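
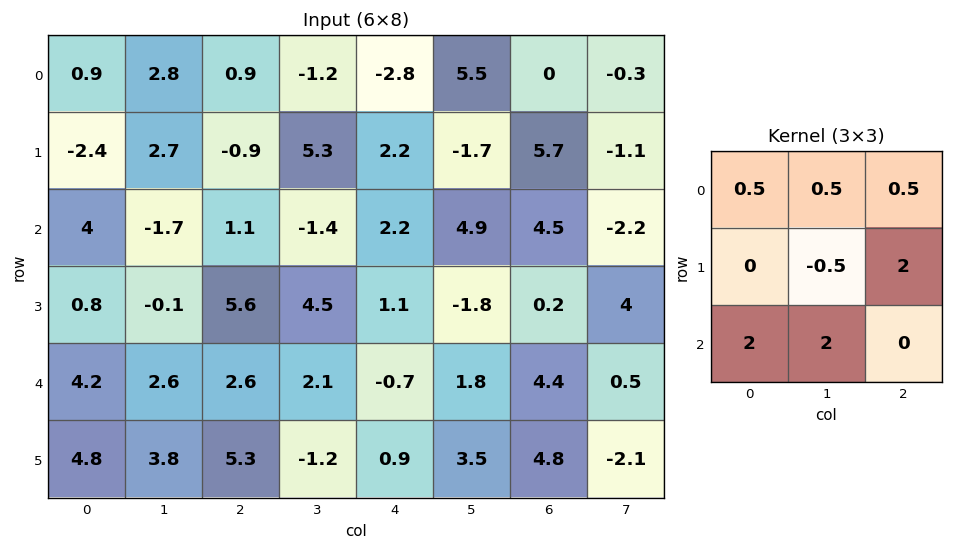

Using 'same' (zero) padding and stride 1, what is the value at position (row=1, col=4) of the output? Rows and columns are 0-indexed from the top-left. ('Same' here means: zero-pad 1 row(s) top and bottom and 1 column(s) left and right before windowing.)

-2.15

The receptive field on the zero-padded input at this output position is [-1.2 -2.8 5.5 / 5.3 2.2 -1.7 / -1.4 2.2 4.9]. Elementwise product with the kernel and sum: -1.2·0.5 + -2.8·0.5 + 5.5·0.5 + 2.2·-0.5 + -1.7·2 + -1.4·2 + 2.2·2.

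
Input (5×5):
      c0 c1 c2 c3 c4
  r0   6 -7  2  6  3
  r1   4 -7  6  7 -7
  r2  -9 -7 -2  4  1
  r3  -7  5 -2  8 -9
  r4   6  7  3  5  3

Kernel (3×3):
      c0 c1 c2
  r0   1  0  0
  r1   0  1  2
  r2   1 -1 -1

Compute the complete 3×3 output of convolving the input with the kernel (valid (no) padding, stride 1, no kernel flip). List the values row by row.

Output[0,0]: The receptive field on the input at this output position is [6 -7 2 / 4 -7 6 / -9 -7 -2]. Elementwise product with the kernel and sum: 6·1 + -7·1 + 6·2 + -9·1 + -7·-1 + -2·-1.
Output[0,1]: The receptive field on the input at this output position is [-7 2 6 / -7 6 7 / -7 -2 4]. Elementwise product with the kernel and sum: -7·1 + 6·1 + 7·2 + -7·1 + -2·-1 + 4·-1.

11 4 -12
-17 -2 11
-12 6 -17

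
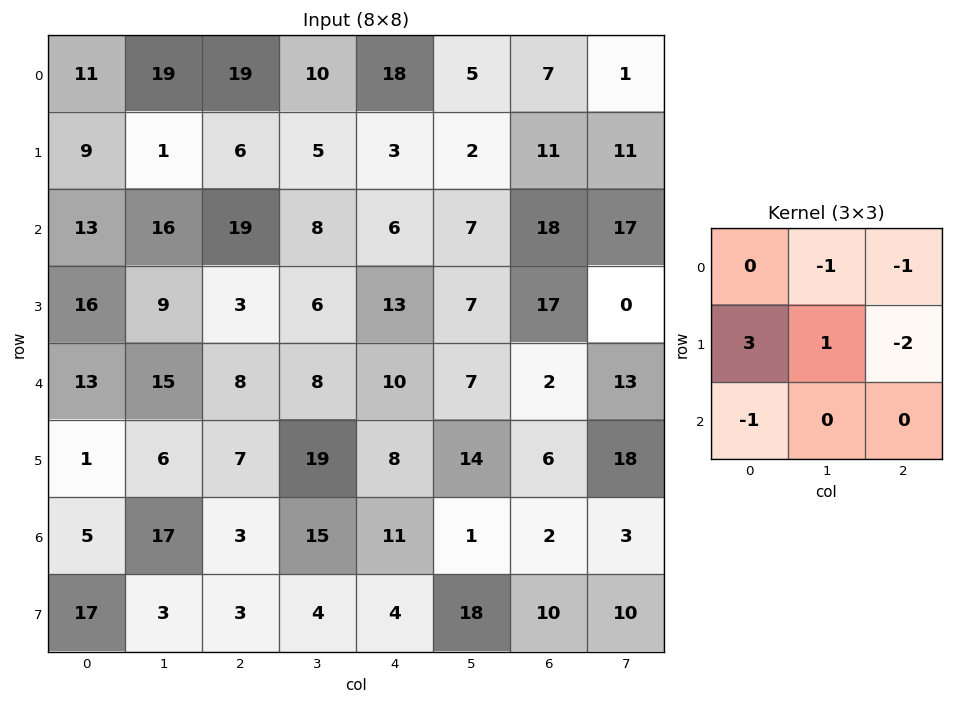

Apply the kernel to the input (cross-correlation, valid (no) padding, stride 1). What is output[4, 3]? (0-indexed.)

The receptive field on the input at this output position is [8 10 7 / 19 8 14 / 15 11 1]. Elementwise product with the kernel and sum: 10·-1 + 7·-1 + 19·3 + 8·1 + 14·-2 + 15·-1.

5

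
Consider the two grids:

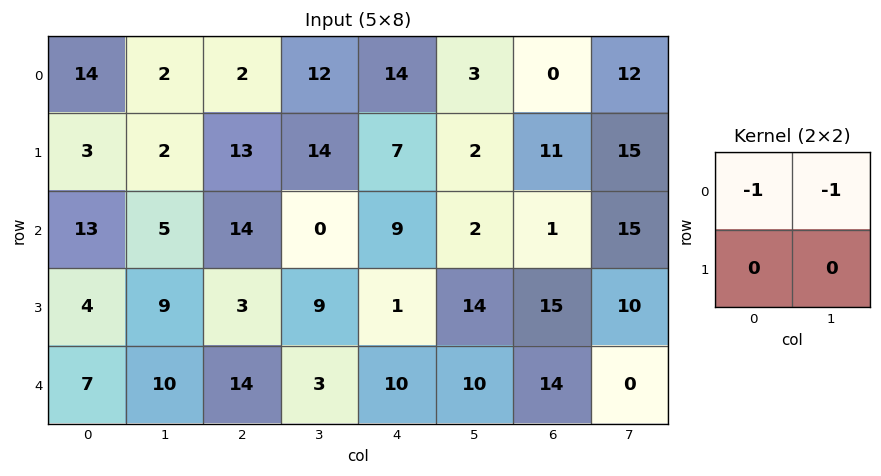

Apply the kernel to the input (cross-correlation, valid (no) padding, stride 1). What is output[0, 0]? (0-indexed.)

The receptive field on the input at this output position is [14 2 / 3 2]. Elementwise product with the kernel and sum: 14·-1 + 2·-1.

-16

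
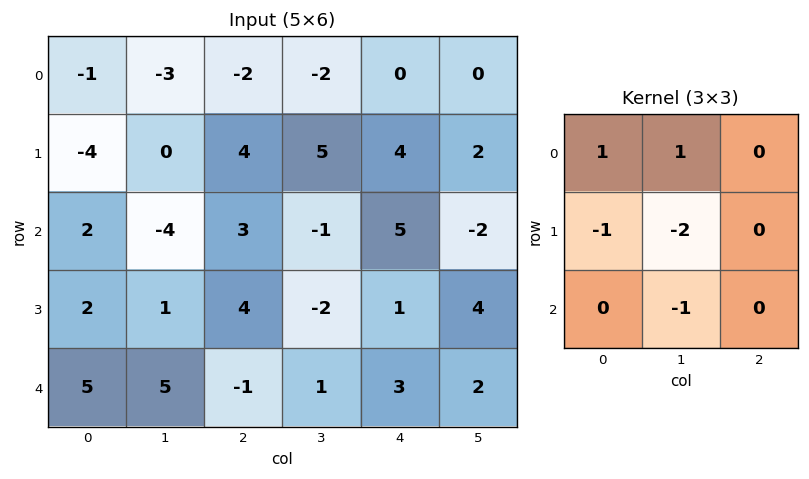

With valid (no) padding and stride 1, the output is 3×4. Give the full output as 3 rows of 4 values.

Output[0,0]: The receptive field on the input at this output position is [-1 -3 -2 / -4 0 4 / 2 -4 3]. Elementwise product with the kernel and sum: -1·1 + -3·1 + -4·-1 + 0·-2 + -4·-1.
Output[0,1]: The receptive field on the input at this output position is [-3 -2 -2 / 0 4 5 / -4 3 -1]. Elementwise product with the kernel and sum: -3·1 + -2·1 + 0·-1 + 4·-2 + 3·-1.

4 -16 -17 -20
1 -2 10 -1
-11 -9 1 1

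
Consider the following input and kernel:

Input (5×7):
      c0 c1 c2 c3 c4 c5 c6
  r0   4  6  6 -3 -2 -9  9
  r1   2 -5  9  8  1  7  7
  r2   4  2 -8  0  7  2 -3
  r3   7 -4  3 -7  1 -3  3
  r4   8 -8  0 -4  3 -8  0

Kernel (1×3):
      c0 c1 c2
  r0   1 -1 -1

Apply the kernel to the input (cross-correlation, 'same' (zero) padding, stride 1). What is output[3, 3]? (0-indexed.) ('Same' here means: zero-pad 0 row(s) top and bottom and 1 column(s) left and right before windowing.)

The receptive field on the zero-padded input at this output position is [3 -7 1]. Elementwise product with the kernel and sum: 3·1 + -7·-1 + 1·-1.

9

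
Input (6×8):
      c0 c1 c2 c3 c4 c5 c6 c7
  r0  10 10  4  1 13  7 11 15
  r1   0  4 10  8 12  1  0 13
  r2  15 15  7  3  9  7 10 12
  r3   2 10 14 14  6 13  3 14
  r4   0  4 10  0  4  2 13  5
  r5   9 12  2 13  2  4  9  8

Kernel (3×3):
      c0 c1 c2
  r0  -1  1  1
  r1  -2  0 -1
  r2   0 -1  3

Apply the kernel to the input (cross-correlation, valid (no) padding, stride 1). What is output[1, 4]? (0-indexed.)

-43

The receptive field on the input at this output position is [12 1 0 / 9 7 10 / 6 13 3]. Elementwise product with the kernel and sum: 12·-1 + 1·1 + 0·1 + 9·-2 + 10·-1 + 13·-1 + 3·3.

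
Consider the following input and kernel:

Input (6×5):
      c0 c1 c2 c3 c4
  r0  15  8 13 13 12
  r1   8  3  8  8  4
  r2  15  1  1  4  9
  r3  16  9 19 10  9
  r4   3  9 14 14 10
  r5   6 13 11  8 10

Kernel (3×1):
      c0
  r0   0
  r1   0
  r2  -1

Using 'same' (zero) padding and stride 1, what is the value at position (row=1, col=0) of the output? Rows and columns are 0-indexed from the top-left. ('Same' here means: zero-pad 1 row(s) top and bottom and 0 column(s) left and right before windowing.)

The receptive field on the zero-padded input at this output position is [15 / 8 / 15]. Elementwise product with the kernel and sum: 15·-1.

-15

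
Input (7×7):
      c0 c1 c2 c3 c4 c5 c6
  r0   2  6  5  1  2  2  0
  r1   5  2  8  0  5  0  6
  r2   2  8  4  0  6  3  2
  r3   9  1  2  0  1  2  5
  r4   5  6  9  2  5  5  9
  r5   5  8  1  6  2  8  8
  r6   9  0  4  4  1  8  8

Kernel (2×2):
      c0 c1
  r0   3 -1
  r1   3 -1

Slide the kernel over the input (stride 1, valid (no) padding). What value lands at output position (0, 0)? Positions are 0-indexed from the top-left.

The receptive field on the input at this output position is [2 6 / 5 2]. Elementwise product with the kernel and sum: 2·3 + 6·-1 + 5·3 + 2·-1.

13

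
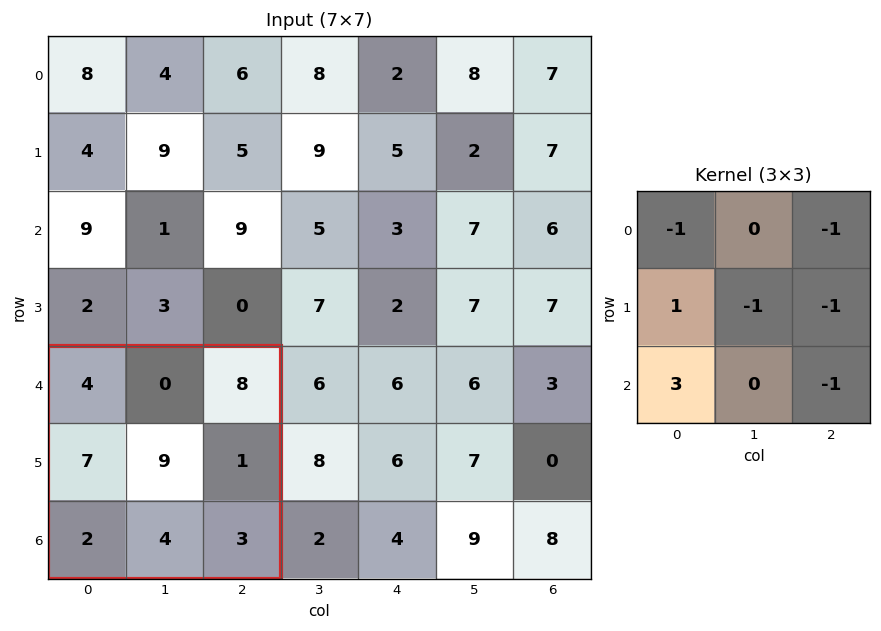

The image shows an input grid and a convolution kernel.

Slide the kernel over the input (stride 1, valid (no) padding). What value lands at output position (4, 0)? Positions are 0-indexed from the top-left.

The receptive field on the input at this output position is [4 0 8 / 7 9 1 / 2 4 3]. Elementwise product with the kernel and sum: 4·-1 + 8·-1 + 7·1 + 9·-1 + 1·-1 + 2·3 + 3·-1.

-12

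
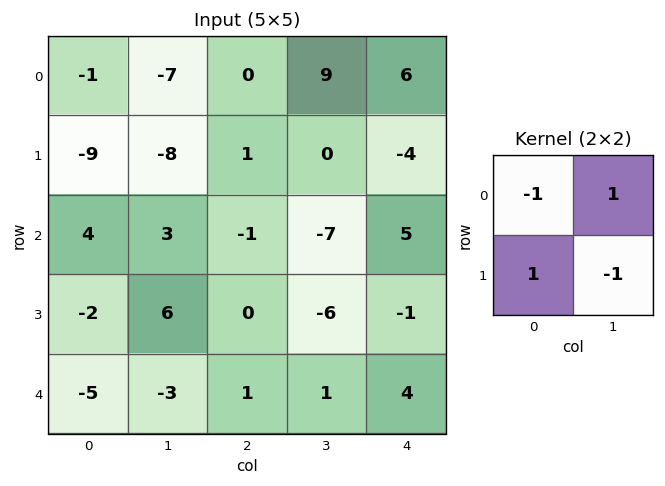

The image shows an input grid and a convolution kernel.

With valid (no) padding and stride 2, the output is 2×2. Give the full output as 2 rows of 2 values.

-7 10
-9 0

Output[0,0]: The receptive field on the input at this output position is [-1 -7 / -9 -8]. Elementwise product with the kernel and sum: -1·-1 + -7·1 + -9·1 + -8·-1.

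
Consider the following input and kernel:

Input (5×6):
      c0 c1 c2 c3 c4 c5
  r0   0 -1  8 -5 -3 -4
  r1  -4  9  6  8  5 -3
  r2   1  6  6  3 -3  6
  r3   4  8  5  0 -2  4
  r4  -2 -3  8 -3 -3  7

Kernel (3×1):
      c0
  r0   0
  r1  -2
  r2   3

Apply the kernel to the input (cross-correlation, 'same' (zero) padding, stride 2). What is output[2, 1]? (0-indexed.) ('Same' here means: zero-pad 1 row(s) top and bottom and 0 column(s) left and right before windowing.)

-16

The receptive field on the zero-padded input at this output position is [5 / 8 / 0]. Elementwise product with the kernel and sum: 8·-2 + 0·3.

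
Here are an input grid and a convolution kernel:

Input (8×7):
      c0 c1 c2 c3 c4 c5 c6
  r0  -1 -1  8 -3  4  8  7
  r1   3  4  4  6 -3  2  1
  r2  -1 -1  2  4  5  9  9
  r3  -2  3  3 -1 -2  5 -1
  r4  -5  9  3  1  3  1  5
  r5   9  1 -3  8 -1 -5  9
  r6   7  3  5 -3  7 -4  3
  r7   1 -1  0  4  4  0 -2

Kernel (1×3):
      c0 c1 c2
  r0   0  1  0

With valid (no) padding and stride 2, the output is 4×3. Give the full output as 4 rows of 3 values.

Output[0,0]: The receptive field on the input at this output position is [-1 -1 8]. Elementwise product with the kernel and sum: -1·1.

-1 -3 8
-1 4 9
9 1 1
3 -3 -4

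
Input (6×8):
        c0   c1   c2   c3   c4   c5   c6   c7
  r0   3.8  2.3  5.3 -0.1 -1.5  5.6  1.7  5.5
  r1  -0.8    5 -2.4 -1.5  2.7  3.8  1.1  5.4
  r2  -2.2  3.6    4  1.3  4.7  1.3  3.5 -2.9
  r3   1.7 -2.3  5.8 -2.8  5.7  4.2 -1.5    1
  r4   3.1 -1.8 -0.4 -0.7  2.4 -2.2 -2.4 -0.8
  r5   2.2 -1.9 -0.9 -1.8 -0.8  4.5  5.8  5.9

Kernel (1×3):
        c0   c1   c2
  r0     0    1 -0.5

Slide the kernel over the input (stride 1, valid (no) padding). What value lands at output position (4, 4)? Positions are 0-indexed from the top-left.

-1

The receptive field on the input at this output position is [2.4 -2.2 -2.4]. Elementwise product with the kernel and sum: -2.2·1 + -2.4·-0.5.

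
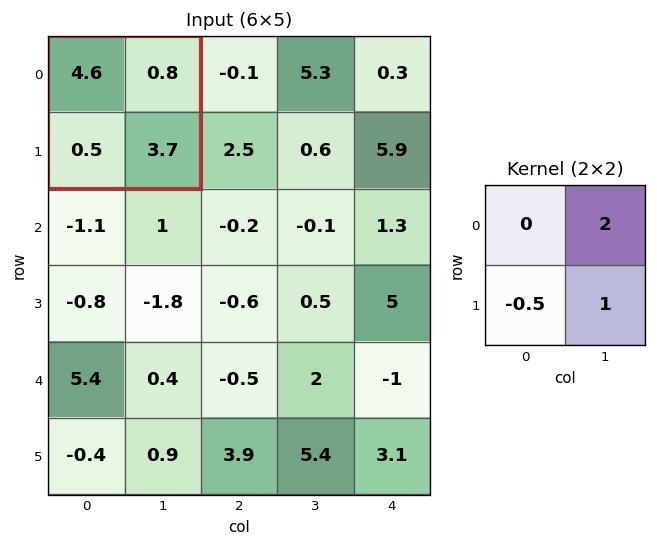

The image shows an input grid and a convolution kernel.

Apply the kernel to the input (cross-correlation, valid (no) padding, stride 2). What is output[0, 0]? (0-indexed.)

5.05

The receptive field on the input at this output position is [4.6 0.8 / 0.5 3.7]. Elementwise product with the kernel and sum: 0.8·2 + 0.5·-0.5 + 3.7·1.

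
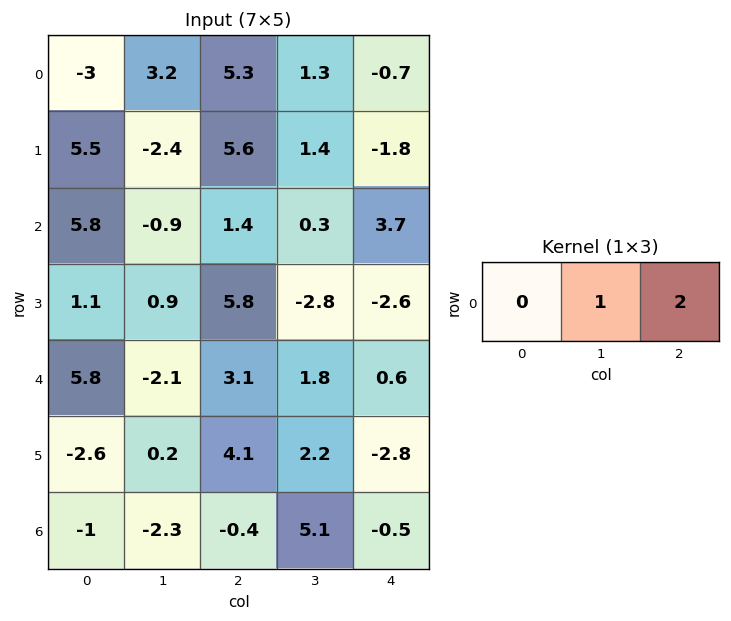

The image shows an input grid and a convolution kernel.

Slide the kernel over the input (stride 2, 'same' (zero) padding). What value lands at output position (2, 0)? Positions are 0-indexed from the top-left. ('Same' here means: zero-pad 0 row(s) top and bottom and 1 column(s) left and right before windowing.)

The receptive field on the zero-padded input at this output position is [0 5.8 -2.1]. Elementwise product with the kernel and sum: 5.8·1 + -2.1·2.

1.6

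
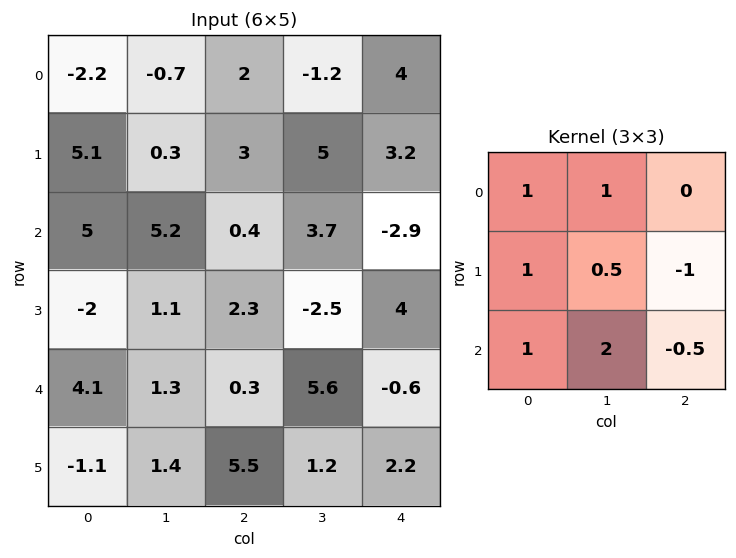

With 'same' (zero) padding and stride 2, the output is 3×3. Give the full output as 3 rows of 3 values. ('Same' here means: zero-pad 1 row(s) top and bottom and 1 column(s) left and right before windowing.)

9.65 5.3 12.2
-2.15 11.95 15.95
-4.15 11.05 12.4

Output[0,0]: The receptive field on the zero-padded input at this output position is [0 0 0 / 0 -2.2 -0.7 / 0 5.1 0.3]. Elementwise product with the kernel and sum: 0·1 + 0·1 + 0·1 + -2.2·0.5 + -0.7·-1 + 0·1 + 5.1·2 + 0.3·-0.5.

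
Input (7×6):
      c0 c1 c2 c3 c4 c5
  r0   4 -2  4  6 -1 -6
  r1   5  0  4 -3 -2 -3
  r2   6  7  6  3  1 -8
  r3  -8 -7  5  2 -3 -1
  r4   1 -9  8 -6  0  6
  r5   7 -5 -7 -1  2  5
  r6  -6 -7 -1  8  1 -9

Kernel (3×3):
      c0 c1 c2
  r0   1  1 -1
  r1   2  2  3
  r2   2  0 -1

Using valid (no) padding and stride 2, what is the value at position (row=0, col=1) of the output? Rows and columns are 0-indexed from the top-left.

18

The receptive field on the input at this output position is [4 6 -1 / 4 -3 -2 / 6 3 1]. Elementwise product with the kernel and sum: 4·1 + 6·1 + -1·-1 + 4·2 + -3·2 + -2·3 + 6·2 + 1·-1.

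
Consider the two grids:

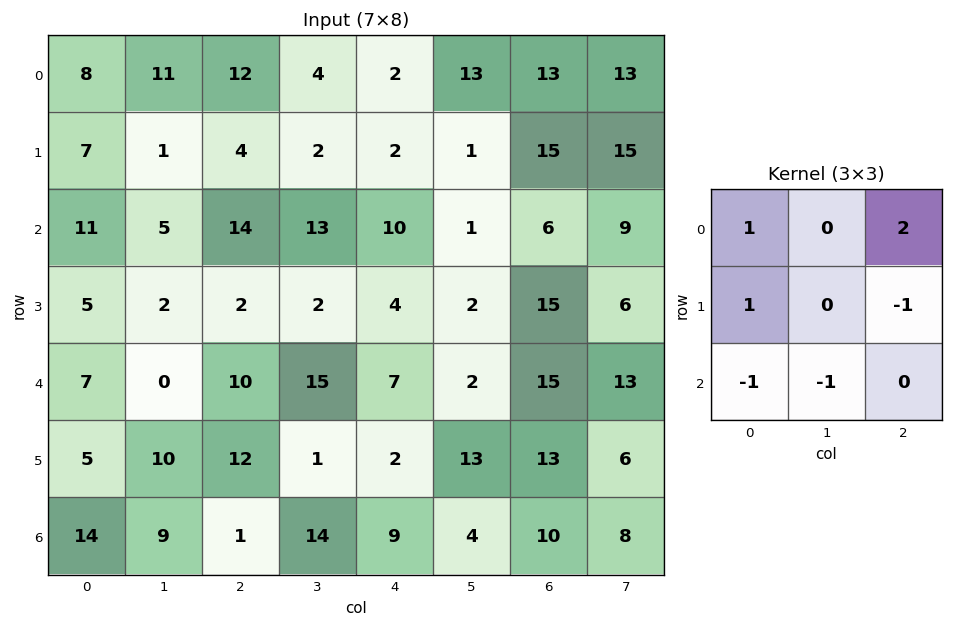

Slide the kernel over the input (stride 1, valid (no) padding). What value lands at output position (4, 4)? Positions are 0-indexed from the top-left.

13

The receptive field on the input at this output position is [7 2 15 / 2 13 13 / 9 4 10]. Elementwise product with the kernel and sum: 7·1 + 15·2 + 2·1 + 13·-1 + 9·-1 + 4·-1.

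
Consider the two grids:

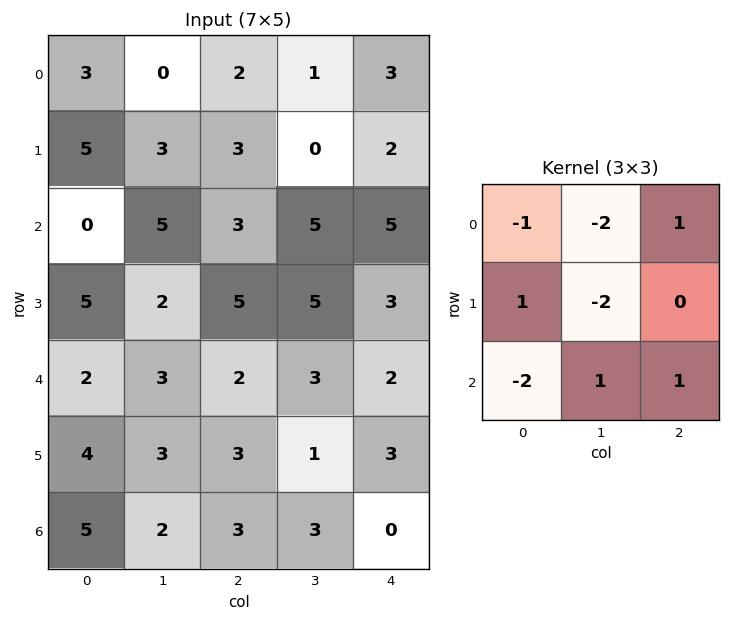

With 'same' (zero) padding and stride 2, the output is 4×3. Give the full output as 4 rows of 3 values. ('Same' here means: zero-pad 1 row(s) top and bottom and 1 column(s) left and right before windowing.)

2 -7 -3
0 -4 -16
-5 -10 -11
-15 -12 -4

Output[0,0]: The receptive field on the zero-padded input at this output position is [0 0 0 / 0 3 0 / 0 5 3]. Elementwise product with the kernel and sum: 0·-1 + 0·-2 + 0·1 + 0·1 + 3·-2 + 0·-2 + 5·1 + 3·1.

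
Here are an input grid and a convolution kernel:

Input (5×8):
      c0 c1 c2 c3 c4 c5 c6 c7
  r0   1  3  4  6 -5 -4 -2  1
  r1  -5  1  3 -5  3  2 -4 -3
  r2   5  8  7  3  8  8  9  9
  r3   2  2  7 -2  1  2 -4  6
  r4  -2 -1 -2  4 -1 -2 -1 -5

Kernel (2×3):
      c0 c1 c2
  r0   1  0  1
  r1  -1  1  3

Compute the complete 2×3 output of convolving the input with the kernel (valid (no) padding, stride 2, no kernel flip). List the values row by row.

Output[0,0]: The receptive field on the input at this output position is [1 3 4 / -5 1 3]. Elementwise product with the kernel and sum: 1·1 + 4·1 + -5·-1 + 1·1 + 3·3.

20 0 -20
33 9 6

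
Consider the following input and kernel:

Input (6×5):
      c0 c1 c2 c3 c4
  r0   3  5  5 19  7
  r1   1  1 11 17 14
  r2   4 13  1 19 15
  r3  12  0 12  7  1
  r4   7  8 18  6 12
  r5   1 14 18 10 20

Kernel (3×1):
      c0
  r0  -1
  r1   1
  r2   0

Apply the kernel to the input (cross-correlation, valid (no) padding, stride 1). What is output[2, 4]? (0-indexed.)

The receptive field on the input at this output position is [15 / 1 / 12]. Elementwise product with the kernel and sum: 15·-1 + 1·1.

-14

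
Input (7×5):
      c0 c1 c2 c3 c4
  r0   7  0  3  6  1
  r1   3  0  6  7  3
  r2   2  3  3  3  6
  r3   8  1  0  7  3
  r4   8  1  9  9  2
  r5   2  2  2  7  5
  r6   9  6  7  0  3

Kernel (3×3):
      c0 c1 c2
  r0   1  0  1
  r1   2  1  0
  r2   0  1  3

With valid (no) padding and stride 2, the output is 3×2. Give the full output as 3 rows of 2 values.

Output[0,0]: The receptive field on the input at this output position is [7 0 3 / 3 0 6 / 2 3 3]. Elementwise product with the kernel and sum: 7·1 + 3·1 + 3·2 + 0·1 + 3·1 + 3·3.

28 44
50 31
50 31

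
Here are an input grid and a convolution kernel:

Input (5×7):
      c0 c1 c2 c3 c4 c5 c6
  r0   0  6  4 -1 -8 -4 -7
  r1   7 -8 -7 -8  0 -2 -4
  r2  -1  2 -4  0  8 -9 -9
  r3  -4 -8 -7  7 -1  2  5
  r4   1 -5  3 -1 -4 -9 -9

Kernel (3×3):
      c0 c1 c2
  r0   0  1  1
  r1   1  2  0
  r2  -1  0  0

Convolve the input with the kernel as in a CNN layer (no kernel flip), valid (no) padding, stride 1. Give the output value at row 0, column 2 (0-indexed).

The receptive field on the input at this output position is [4 -1 -8 / -7 -8 0 / -4 0 8]. Elementwise product with the kernel and sum: -1·1 + -8·1 + -7·1 + -8·2 + -4·-1.

-28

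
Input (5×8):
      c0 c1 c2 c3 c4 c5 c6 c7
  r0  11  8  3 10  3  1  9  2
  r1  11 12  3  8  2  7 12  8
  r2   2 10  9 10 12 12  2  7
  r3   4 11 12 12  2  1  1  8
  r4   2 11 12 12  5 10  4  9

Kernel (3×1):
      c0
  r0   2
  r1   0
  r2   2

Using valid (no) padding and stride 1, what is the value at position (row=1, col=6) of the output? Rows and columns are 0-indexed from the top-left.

26

The receptive field on the input at this output position is [12 / 2 / 1]. Elementwise product with the kernel and sum: 12·2 + 1·2.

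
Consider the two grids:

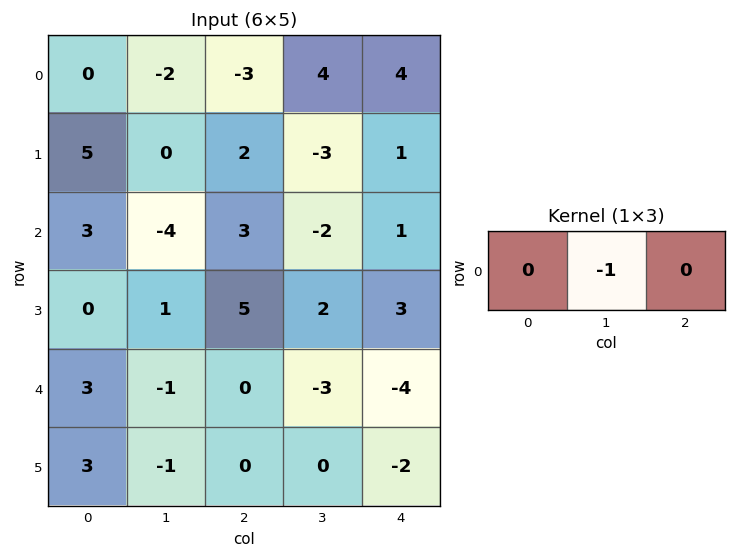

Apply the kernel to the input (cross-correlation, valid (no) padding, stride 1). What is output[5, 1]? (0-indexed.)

The receptive field on the input at this output position is [-1 0 0]. Elementwise product with the kernel and sum: 0·-1.

0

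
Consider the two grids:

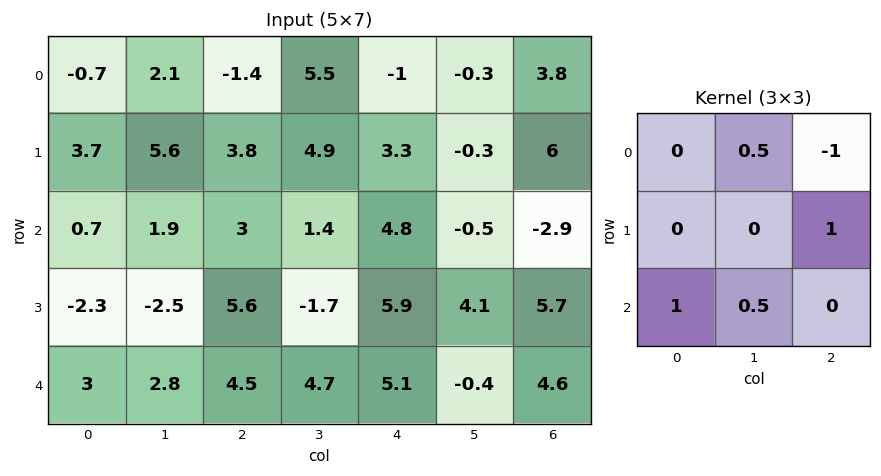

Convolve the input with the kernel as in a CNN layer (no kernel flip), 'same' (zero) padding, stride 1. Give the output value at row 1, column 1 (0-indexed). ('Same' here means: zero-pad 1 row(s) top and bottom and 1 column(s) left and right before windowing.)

The receptive field on the zero-padded input at this output position is [-0.7 2.1 -1.4 / 3.7 5.6 3.8 / 0.7 1.9 3]. Elementwise product with the kernel and sum: 2.1·0.5 + -1.4·-1 + 3.8·1 + 0.7·1 + 1.9·0.5.

7.9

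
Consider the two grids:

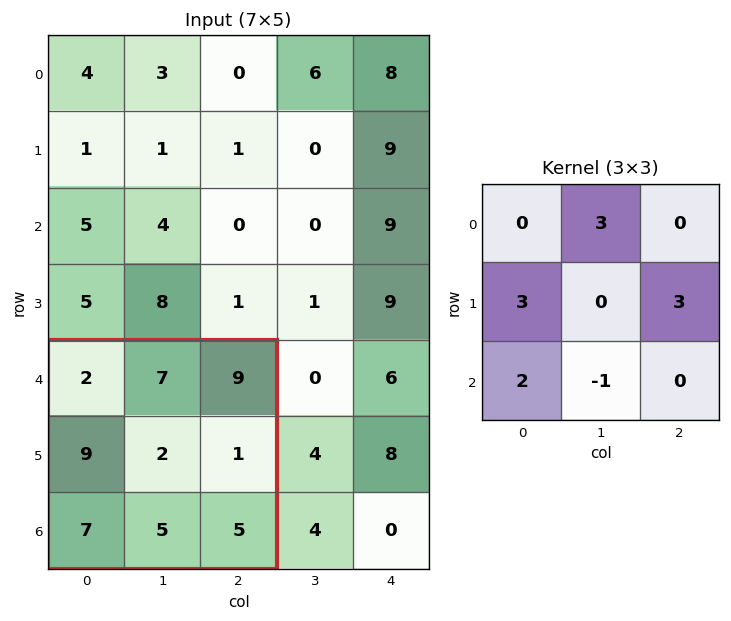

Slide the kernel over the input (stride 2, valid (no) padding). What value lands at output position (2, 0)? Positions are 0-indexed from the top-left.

60

The receptive field on the input at this output position is [2 7 9 / 9 2 1 / 7 5 5]. Elementwise product with the kernel and sum: 7·3 + 9·3 + 1·3 + 7·2 + 5·-1.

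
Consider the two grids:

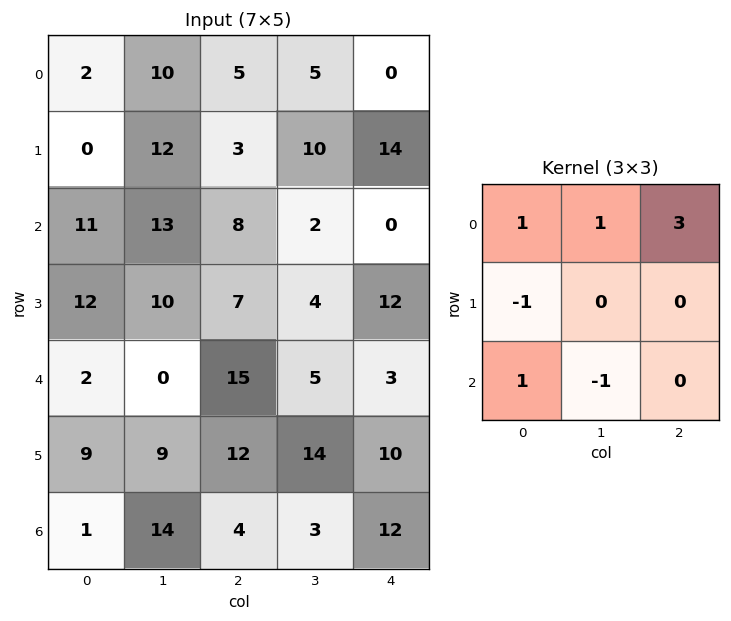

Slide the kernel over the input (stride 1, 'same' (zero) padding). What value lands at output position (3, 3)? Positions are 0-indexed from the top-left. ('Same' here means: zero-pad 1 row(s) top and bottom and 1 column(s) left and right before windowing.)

The receptive field on the zero-padded input at this output position is [8 2 0 / 7 4 12 / 15 5 3]. Elementwise product with the kernel and sum: 8·1 + 2·1 + 0·3 + 7·-1 + 15·1 + 5·-1.

13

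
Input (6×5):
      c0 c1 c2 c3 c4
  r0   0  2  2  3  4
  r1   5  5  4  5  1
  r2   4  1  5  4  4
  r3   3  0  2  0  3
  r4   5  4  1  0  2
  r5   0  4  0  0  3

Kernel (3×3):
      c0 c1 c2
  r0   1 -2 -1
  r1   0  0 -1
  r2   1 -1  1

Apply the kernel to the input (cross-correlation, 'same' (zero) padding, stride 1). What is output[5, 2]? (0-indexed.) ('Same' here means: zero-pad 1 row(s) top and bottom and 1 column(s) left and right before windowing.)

The receptive field on the zero-padded input at this output position is [4 1 0 / 4 0 0 / 0 0 0]. Elementwise product with the kernel and sum: 4·1 + 1·-2 + 0·-1 + 0·-1 + 0·1 + 0·-1 + 0·1.

2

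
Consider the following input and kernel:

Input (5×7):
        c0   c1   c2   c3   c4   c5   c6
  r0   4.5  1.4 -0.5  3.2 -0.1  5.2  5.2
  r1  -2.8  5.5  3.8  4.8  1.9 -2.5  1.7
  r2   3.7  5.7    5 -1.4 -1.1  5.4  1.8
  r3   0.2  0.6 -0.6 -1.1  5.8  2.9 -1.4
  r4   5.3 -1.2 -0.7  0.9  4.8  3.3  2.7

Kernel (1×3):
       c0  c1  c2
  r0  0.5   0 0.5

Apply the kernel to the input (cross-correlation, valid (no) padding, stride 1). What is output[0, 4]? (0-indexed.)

2.55

The receptive field on the input at this output position is [-0.1 5.2 5.2]. Elementwise product with the kernel and sum: -0.1·0.5 + 5.2·0.5.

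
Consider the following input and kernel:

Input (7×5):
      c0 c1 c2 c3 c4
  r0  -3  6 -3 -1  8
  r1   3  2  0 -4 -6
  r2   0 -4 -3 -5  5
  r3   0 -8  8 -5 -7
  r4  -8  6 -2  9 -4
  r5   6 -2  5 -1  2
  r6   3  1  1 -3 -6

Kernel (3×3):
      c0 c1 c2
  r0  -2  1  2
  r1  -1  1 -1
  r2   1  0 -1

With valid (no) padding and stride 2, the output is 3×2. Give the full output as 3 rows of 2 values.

Output[0,0]: The receptive field on the input at this output position is [-3 6 -3 / 3 2 0 / 0 -4 -3]. Elementwise product with the kernel and sum: -3·-2 + 6·1 + -3·2 + 3·-1 + 2·1 + 0·-1 + 0·1 + -3·-1.
Output[0,1]: The receptive field on the input at this output position is [-3 -1 8 / 0 -4 -6 / -3 -5 5]. Elementwise product with the kernel and sum: -3·-2 + -1·1 + 8·2 + 0·-1 + -4·1 + -6·-1 + -3·1 + 5·-1.

8 15
-32 7
7 4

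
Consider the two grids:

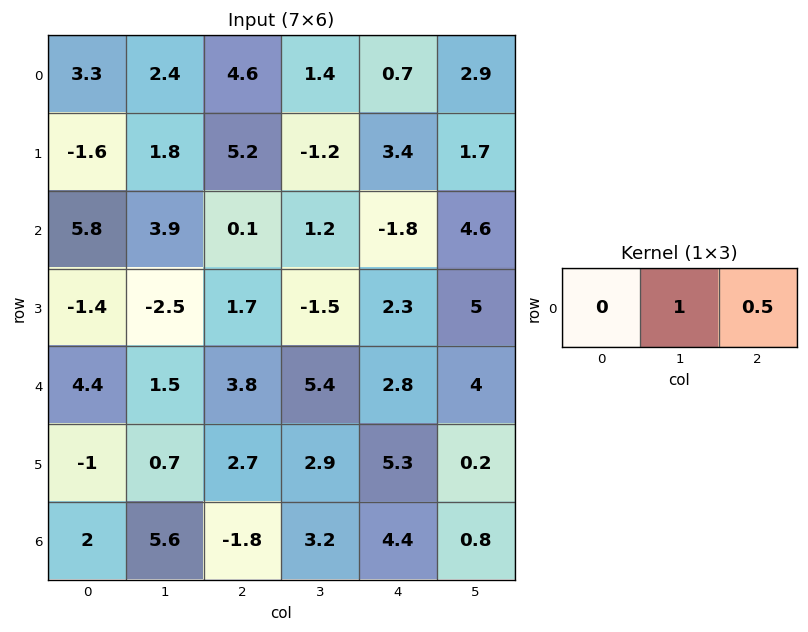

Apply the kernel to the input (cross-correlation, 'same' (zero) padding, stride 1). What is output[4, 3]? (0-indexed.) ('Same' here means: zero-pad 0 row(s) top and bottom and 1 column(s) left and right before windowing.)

The receptive field on the zero-padded input at this output position is [3.8 5.4 2.8]. Elementwise product with the kernel and sum: 5.4·1 + 2.8·0.5.

6.8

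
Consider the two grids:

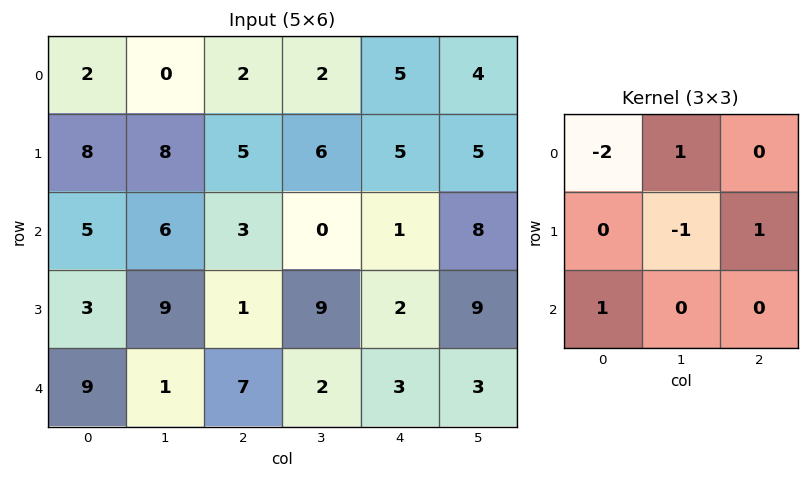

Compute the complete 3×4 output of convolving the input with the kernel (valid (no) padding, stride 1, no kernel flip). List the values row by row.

-2 9 0 1
-8 -5 -2 9
-3 0 -6 10

Output[0,0]: The receptive field on the input at this output position is [2 0 2 / 8 8 5 / 5 6 3]. Elementwise product with the kernel and sum: 2·-2 + 0·1 + 8·-1 + 5·1 + 5·1.
Output[0,1]: The receptive field on the input at this output position is [0 2 2 / 8 5 6 / 6 3 0]. Elementwise product with the kernel and sum: 0·-2 + 2·1 + 5·-1 + 6·1 + 6·1.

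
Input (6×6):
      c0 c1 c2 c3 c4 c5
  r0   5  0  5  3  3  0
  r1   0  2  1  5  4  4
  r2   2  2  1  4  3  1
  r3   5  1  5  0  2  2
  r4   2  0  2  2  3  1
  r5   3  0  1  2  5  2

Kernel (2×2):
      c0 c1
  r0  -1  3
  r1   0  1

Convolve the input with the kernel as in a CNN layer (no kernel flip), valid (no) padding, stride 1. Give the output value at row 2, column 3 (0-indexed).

The receptive field on the input at this output position is [4 3 / 0 2]. Elementwise product with the kernel and sum: 4·-1 + 3·3 + 2·1.

7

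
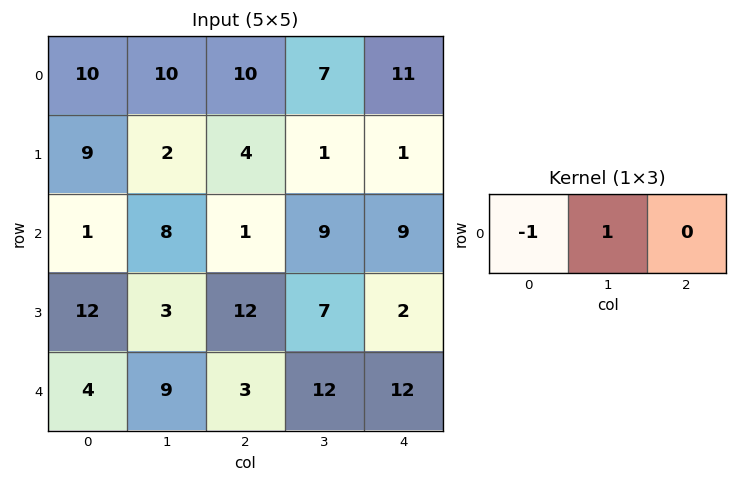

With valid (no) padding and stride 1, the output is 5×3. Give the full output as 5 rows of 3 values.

0 0 -3
-7 2 -3
7 -7 8
-9 9 -5
5 -6 9

Output[0,0]: The receptive field on the input at this output position is [10 10 10]. Elementwise product with the kernel and sum: 10·-1 + 10·1.
Output[0,1]: The receptive field on the input at this output position is [10 10 7]. Elementwise product with the kernel and sum: 10·-1 + 10·1.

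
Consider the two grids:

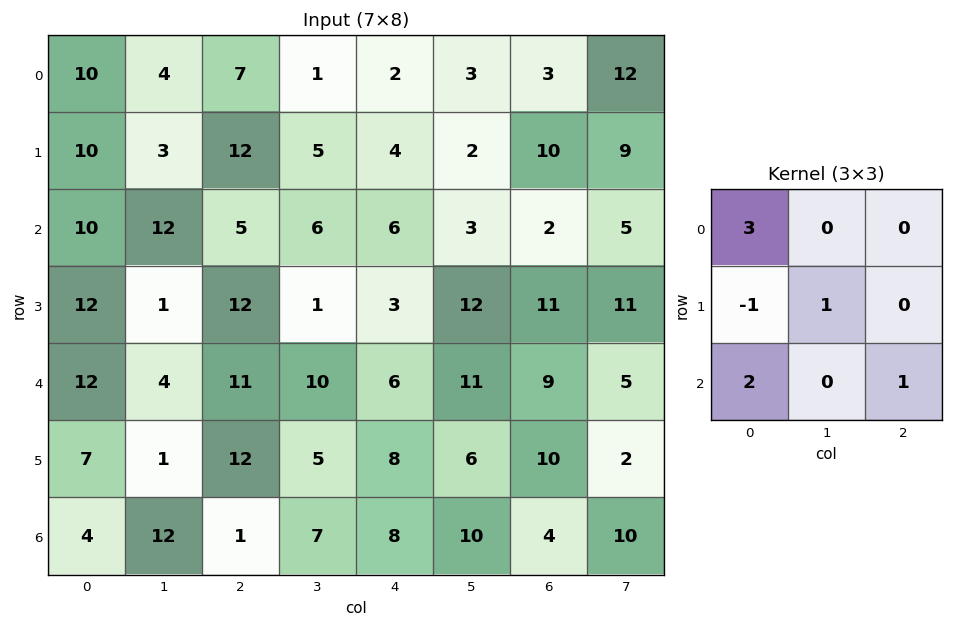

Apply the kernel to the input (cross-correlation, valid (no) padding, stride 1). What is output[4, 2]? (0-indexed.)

36

The receptive field on the input at this output position is [11 10 6 / 12 5 8 / 1 7 8]. Elementwise product with the kernel and sum: 11·3 + 12·-1 + 5·1 + 1·2 + 8·1.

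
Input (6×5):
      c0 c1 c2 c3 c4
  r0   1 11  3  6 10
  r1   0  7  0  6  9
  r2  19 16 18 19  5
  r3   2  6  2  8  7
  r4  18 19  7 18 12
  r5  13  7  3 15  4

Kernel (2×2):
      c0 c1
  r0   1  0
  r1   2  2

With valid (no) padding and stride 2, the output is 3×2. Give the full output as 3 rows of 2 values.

15 15
35 38
58 43

Output[0,0]: The receptive field on the input at this output position is [1 11 / 0 7]. Elementwise product with the kernel and sum: 1·1 + 0·2 + 7·2.
Output[0,1]: The receptive field on the input at this output position is [3 6 / 0 6]. Elementwise product with the kernel and sum: 3·1 + 0·2 + 6·2.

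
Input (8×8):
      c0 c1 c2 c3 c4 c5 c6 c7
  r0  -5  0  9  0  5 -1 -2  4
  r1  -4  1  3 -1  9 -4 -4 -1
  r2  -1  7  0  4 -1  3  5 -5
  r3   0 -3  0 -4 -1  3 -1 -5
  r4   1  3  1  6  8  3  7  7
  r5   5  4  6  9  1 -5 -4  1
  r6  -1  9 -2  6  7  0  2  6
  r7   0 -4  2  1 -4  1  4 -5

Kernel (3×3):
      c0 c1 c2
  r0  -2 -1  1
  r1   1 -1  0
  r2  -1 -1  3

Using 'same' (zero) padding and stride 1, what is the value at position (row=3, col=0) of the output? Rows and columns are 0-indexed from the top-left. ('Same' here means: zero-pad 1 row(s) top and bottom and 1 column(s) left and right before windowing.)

16

The receptive field on the zero-padded input at this output position is [0 -1 7 / 0 0 -3 / 0 1 3]. Elementwise product with the kernel and sum: 0·-2 + -1·-1 + 7·1 + 0·1 + 0·-1 + 0·-1 + 1·-1 + 3·3.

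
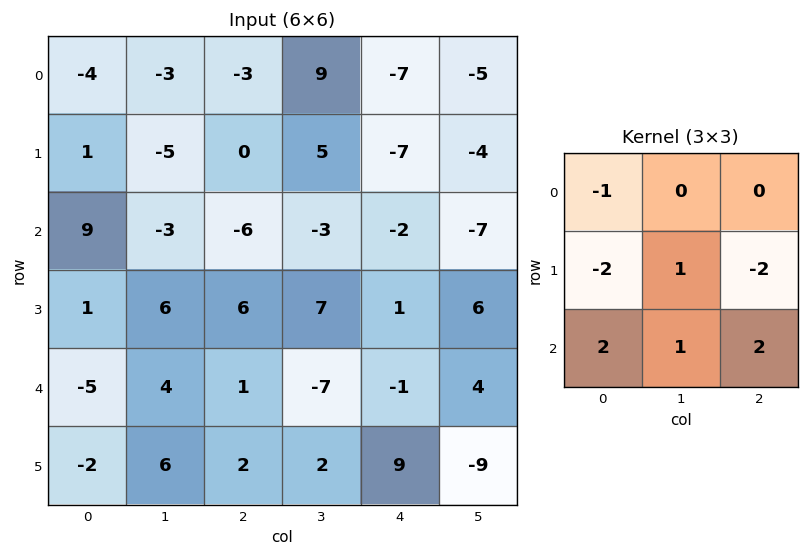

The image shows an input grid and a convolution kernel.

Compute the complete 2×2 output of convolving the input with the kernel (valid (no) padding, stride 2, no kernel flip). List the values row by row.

0 3
-21 -8

Output[0,0]: The receptive field on the input at this output position is [-4 -3 -3 / 1 -5 0 / 9 -3 -6]. Elementwise product with the kernel and sum: -4·-1 + 1·-2 + -5·1 + 0·-2 + 9·2 + -3·1 + -6·2.
Output[0,1]: The receptive field on the input at this output position is [-3 9 -7 / 0 5 -7 / -6 -3 -2]. Elementwise product with the kernel and sum: -3·-1 + 0·-2 + 5·1 + -7·-2 + -6·2 + -3·1 + -2·2.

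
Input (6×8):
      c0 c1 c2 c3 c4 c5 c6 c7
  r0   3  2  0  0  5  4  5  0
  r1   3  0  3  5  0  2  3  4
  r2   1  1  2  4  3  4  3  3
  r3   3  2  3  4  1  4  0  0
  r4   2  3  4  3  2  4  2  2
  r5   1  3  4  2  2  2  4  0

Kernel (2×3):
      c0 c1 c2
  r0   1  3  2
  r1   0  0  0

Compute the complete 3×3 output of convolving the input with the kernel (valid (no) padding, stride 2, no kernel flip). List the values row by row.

9 10 27
8 20 21
19 17 18

Output[0,0]: The receptive field on the input at this output position is [3 2 0 / 3 0 3]. Elementwise product with the kernel and sum: 3·1 + 2·3 + 0·2.
Output[0,1]: The receptive field on the input at this output position is [0 0 5 / 3 5 0]. Elementwise product with the kernel and sum: 0·1 + 0·3 + 5·2.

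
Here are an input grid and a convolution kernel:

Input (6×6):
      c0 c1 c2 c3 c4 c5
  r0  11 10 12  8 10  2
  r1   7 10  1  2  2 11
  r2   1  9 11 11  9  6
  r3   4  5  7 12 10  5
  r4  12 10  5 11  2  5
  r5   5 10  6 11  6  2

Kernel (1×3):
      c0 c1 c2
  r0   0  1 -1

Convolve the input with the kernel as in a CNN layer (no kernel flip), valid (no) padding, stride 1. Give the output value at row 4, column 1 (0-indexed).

-6

The receptive field on the input at this output position is [10 5 11]. Elementwise product with the kernel and sum: 5·1 + 11·-1.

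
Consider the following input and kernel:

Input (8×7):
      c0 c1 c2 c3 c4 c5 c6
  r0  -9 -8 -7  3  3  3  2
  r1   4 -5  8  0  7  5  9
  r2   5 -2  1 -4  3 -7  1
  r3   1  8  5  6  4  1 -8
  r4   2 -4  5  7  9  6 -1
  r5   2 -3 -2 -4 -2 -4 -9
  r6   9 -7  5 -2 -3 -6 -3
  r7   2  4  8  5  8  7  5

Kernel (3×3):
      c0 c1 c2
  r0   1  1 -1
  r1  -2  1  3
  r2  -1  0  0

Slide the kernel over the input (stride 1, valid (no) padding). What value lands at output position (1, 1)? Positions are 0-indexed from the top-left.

The receptive field on the input at this output position is [-5 8 0 / -2 1 -4 / 8 5 6]. Elementwise product with the kernel and sum: -5·1 + 8·1 + 0·-1 + -2·-2 + 1·1 + -4·3 + 8·-1.

-12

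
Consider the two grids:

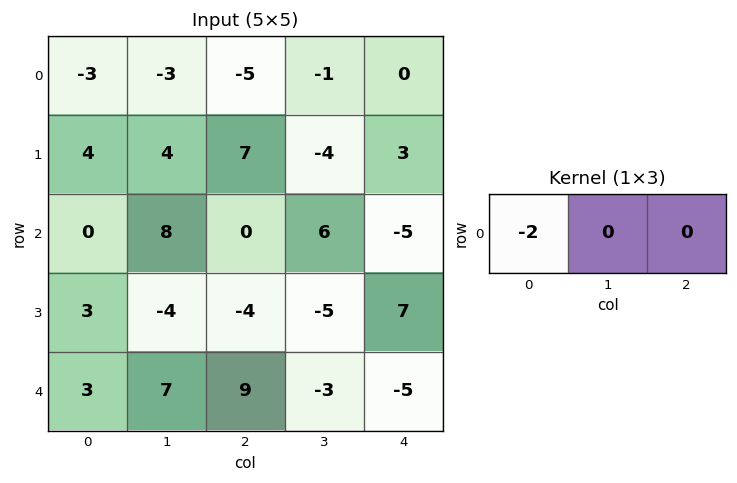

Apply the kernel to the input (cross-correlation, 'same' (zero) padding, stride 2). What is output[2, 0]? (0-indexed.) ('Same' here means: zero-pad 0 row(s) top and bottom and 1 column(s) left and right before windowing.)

0

The receptive field on the zero-padded input at this output position is [0 3 7]. Elementwise product with the kernel and sum: 0·-2.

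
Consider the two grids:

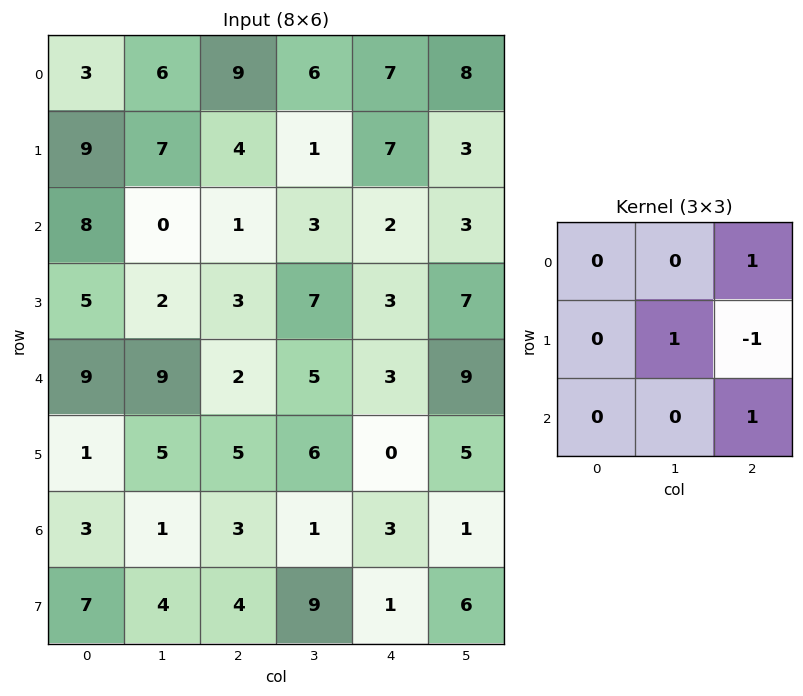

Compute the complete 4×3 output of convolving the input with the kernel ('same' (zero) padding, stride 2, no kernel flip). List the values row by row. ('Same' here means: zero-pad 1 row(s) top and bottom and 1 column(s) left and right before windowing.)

Output[0,0]: The receptive field on the zero-padded input at this output position is [0 0 0 / 0 3 6 / 0 9 7]. Elementwise product with the kernel and sum: 0·1 + 3·1 + 6·-1 + 7·1.
Output[0,1]: The receptive field on the zero-padded input at this output position is [0 0 0 / 6 9 6 / 7 4 1]. Elementwise product with the kernel and sum: 0·1 + 9·1 + 6·-1 + 1·1.

4 4 2
17 6 9
7 10 6
11 17 13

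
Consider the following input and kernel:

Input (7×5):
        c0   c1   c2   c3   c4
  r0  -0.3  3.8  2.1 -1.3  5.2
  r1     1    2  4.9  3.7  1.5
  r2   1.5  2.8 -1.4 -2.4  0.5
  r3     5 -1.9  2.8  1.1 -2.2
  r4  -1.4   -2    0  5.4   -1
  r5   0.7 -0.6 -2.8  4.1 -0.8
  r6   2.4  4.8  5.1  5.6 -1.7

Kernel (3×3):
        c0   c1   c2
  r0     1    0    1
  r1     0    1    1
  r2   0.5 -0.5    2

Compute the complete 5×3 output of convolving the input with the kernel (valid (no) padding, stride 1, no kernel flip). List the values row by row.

Output[0,0]: The receptive field on the input at this output position is [-0.3 3.8 2.1 / 1 2 4.9 / 1.5 2.8 -1.4]. Elementwise product with the kernel and sum: -0.3·1 + 2.1·1 + 2·1 + 4.9·1 + 1.5·0.5 + 2.8·-0.5 + -1.4·2.
Output[0,1]: The receptive field on the input at this output position is [3.8 2.1 -1.3 / 2 4.9 3.7 / 2.8 -1.4 -2.4]. Elementwise product with the kernel and sum: 3.8·1 + -1.3·1 + 4.9·1 + 3.7·1 + 2.8·0.5 + -1.4·-0.5 + -2.4·2.

5.25 8.4 14
16.35 1.75 0.95
1.3 14.1 -6.7
0.85 13.9 -0.05
4.2 15.75 -1.35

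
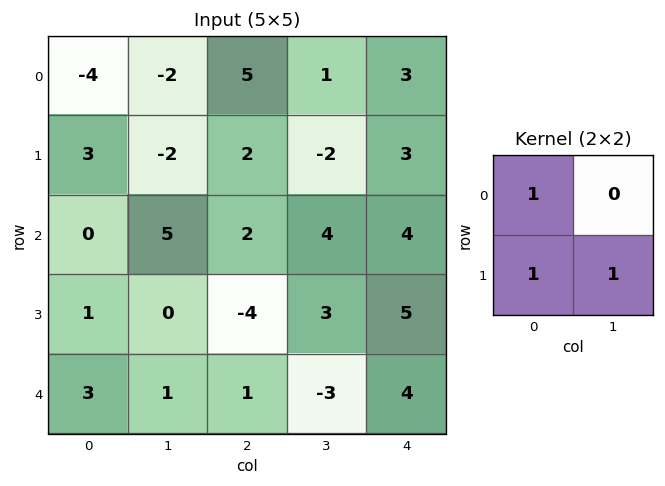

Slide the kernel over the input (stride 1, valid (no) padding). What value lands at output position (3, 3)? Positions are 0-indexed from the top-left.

The receptive field on the input at this output position is [3 5 / -3 4]. Elementwise product with the kernel and sum: 3·1 + -3·1 + 4·1.

4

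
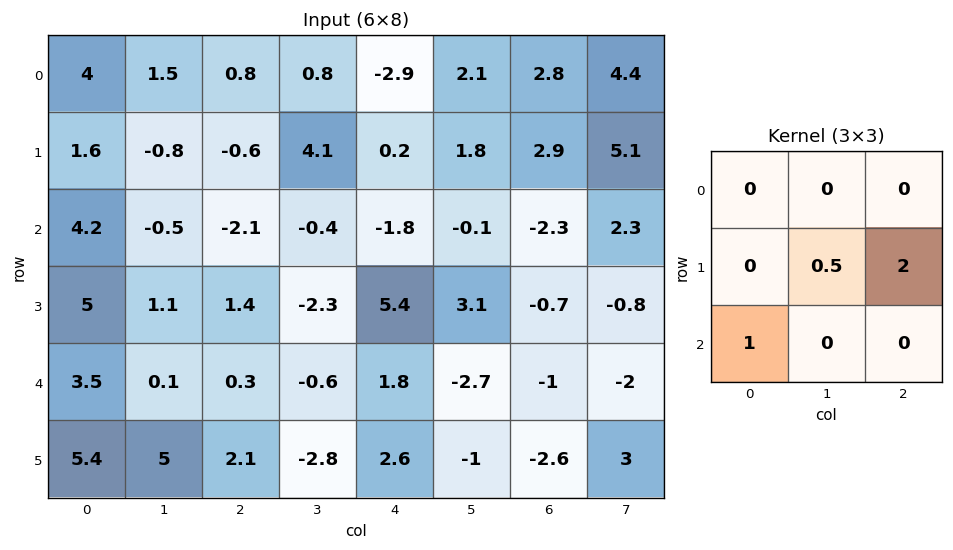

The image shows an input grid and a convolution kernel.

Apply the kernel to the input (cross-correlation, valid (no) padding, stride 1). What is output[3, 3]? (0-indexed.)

The receptive field on the input at this output position is [-2.3 5.4 3.1 / -0.6 1.8 -2.7 / -2.8 2.6 -1]. Elementwise product with the kernel and sum: 1.8·0.5 + -2.7·2 + -2.8·1.

-7.3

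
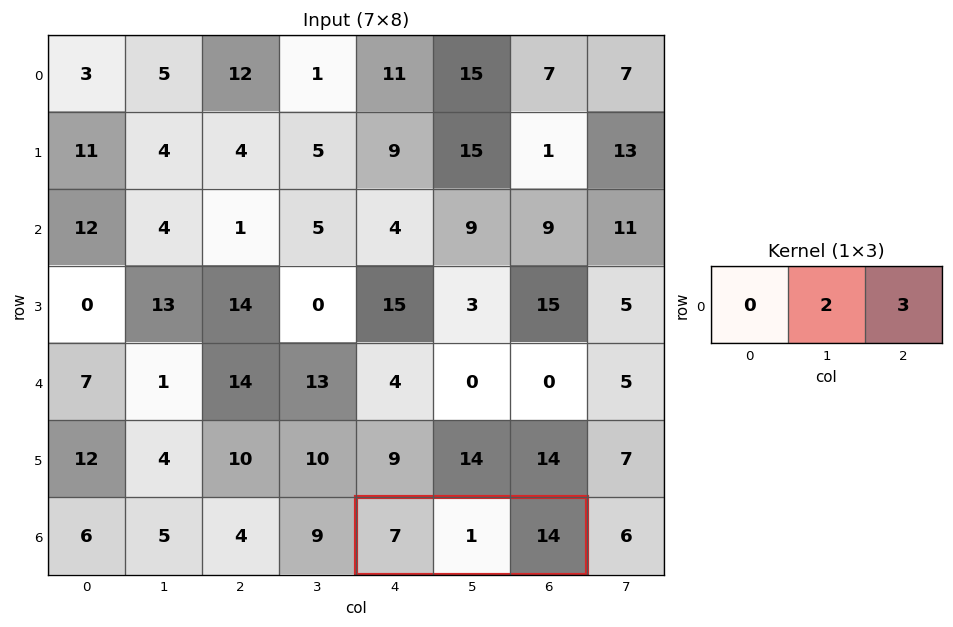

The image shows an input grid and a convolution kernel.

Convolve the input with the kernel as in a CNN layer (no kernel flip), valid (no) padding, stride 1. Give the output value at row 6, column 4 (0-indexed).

44

The receptive field on the input at this output position is [7 1 14]. Elementwise product with the kernel and sum: 1·2 + 14·3.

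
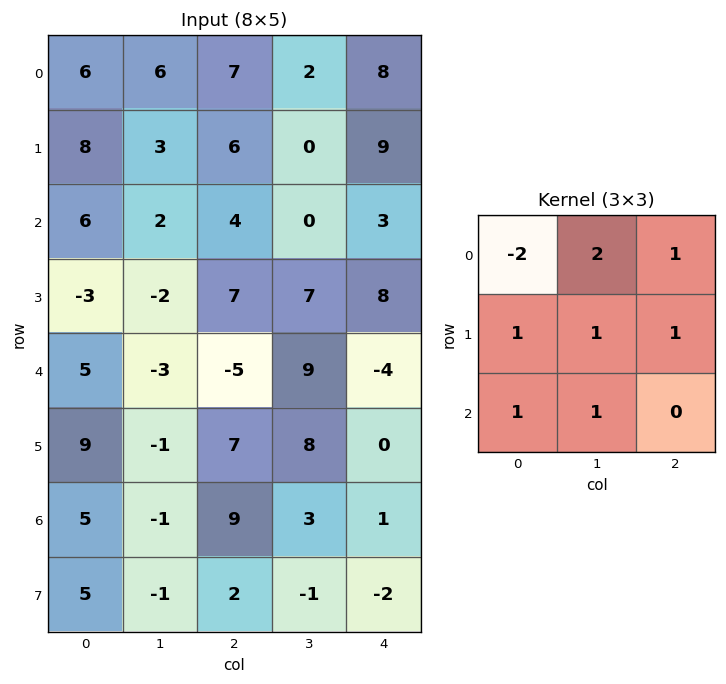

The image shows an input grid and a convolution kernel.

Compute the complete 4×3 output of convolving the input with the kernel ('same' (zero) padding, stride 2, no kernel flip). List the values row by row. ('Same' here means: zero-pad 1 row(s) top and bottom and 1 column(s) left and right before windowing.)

20 24 19
24 17 36
3 32 15
26 36 -15

Output[0,0]: The receptive field on the zero-padded input at this output position is [0 0 0 / 0 6 6 / 0 8 3]. Elementwise product with the kernel and sum: 0·-2 + 0·2 + 0·1 + 0·1 + 6·1 + 6·1 + 0·1 + 8·1.
Output[0,1]: The receptive field on the zero-padded input at this output position is [0 0 0 / 6 7 2 / 3 6 0]. Elementwise product with the kernel and sum: 0·-2 + 0·2 + 0·1 + 6·1 + 7·1 + 2·1 + 3·1 + 6·1.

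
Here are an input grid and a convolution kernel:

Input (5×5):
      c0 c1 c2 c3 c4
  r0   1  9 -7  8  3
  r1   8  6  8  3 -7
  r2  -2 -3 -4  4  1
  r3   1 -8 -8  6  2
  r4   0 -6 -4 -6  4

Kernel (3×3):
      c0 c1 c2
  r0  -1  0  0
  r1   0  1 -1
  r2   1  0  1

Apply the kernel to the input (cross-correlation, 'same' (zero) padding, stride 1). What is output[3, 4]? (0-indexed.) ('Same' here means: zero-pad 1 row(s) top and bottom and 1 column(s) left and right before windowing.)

-8

The receptive field on the zero-padded input at this output position is [4 1 0 / 6 2 0 / -6 4 0]. Elementwise product with the kernel and sum: 4·-1 + 2·1 + 0·-1 + -6·1 + 0·1.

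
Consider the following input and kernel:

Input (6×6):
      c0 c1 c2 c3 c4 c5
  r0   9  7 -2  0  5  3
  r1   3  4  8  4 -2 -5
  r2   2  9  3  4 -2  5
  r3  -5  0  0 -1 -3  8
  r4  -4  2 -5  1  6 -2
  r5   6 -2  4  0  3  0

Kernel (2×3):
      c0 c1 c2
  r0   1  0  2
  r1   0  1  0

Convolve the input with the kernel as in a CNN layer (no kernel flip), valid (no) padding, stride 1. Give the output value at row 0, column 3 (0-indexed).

The receptive field on the input at this output position is [0 5 3 / 4 -2 -5]. Elementwise product with the kernel and sum: 0·1 + 3·2 + -2·1.

4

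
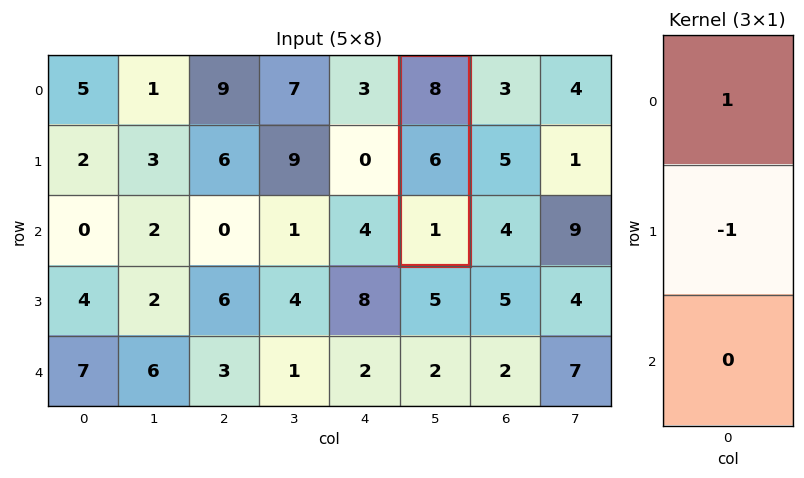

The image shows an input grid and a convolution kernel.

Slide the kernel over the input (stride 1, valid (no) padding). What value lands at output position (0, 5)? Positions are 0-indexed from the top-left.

2

The receptive field on the input at this output position is [8 / 6 / 1]. Elementwise product with the kernel and sum: 8·1 + 6·-1.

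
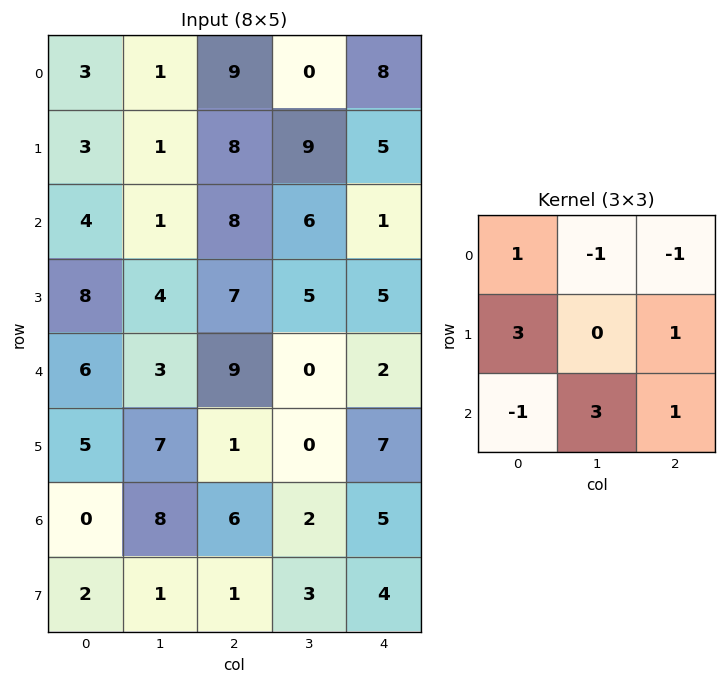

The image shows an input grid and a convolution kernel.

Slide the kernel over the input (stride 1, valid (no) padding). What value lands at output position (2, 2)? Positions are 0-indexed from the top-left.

20

The receptive field on the input at this output position is [8 6 1 / 7 5 5 / 9 0 2]. Elementwise product with the kernel and sum: 8·1 + 6·-1 + 1·-1 + 7·3 + 5·1 + 9·-1 + 0·3 + 2·1.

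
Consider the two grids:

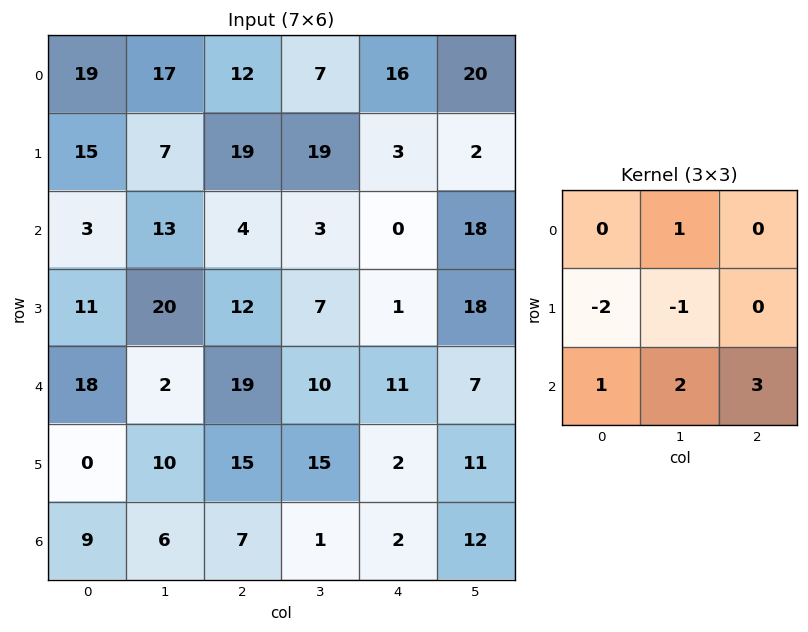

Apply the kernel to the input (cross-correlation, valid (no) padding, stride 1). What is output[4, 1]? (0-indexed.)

The receptive field on the input at this output position is [2 19 10 / 10 15 15 / 6 7 1]. Elementwise product with the kernel and sum: 19·1 + 10·-2 + 15·-1 + 6·1 + 7·2 + 1·3.

7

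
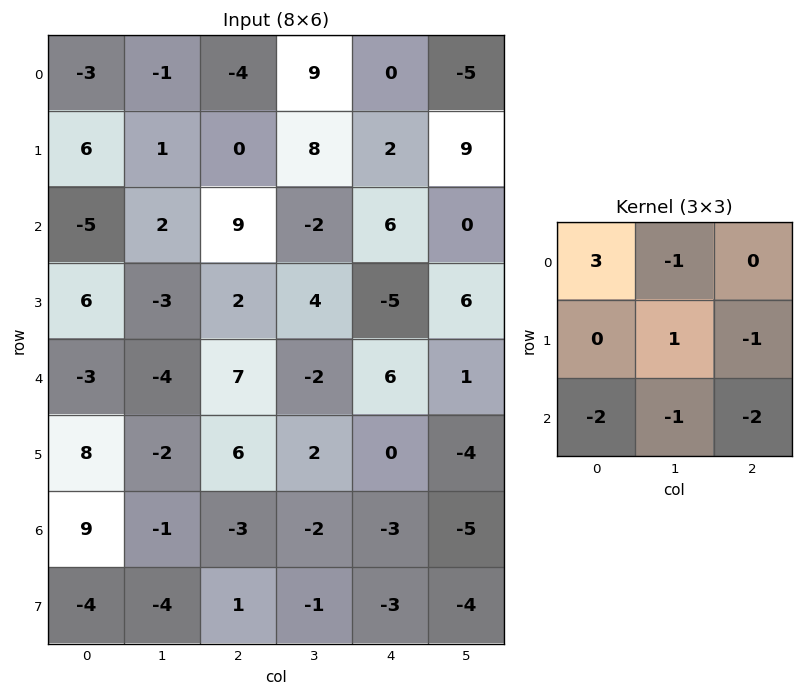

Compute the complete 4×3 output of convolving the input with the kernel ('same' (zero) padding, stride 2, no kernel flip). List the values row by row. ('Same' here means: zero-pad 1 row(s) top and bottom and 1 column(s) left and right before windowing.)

Output[0,0]: The receptive field on the zero-padded input at this output position is [0 0 0 / 0 -3 -1 / 0 6 1]. Elementwise product with the kernel and sum: 0·3 + 0·-1 + -3·1 + -1·-1 + 0·-2 + 6·-1 + 1·-2.
Output[0,1]: The receptive field on the zero-padded input at this output position is [0 0 0 / -1 -4 9 / 1 0 8]. Elementwise product with the kernel and sum: 0·3 + 0·-1 + -4·1 + 9·-1 + 1·-2 + 0·-1 + 8·-2.

-10 -31 -31
-13 10 13
-9 -8 26
14 -4 21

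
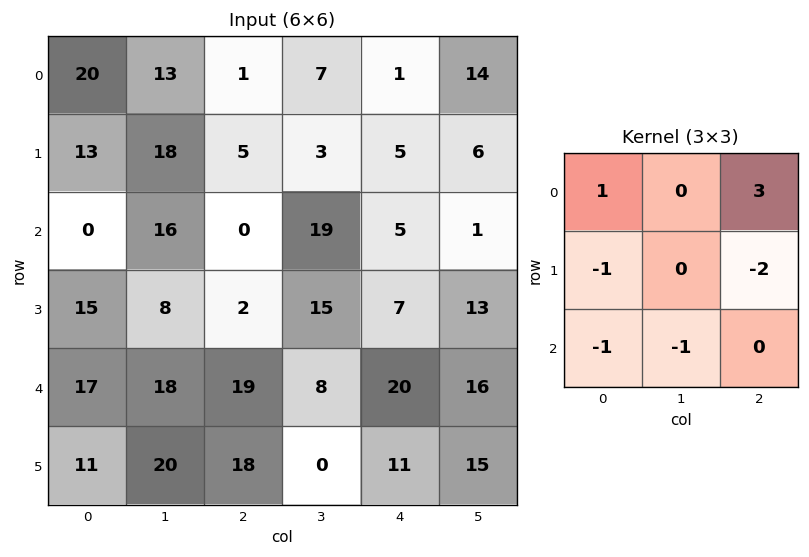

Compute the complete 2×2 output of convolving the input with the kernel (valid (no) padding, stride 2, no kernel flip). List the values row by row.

-16 -30
-54 -28

Output[0,0]: The receptive field on the input at this output position is [20 13 1 / 13 18 5 / 0 16 0]. Elementwise product with the kernel and sum: 20·1 + 1·3 + 13·-1 + 5·-2 + 0·-1 + 16·-1.
Output[0,1]: The receptive field on the input at this output position is [1 7 1 / 5 3 5 / 0 19 5]. Elementwise product with the kernel and sum: 1·1 + 1·3 + 5·-1 + 5·-2 + 0·-1 + 19·-1.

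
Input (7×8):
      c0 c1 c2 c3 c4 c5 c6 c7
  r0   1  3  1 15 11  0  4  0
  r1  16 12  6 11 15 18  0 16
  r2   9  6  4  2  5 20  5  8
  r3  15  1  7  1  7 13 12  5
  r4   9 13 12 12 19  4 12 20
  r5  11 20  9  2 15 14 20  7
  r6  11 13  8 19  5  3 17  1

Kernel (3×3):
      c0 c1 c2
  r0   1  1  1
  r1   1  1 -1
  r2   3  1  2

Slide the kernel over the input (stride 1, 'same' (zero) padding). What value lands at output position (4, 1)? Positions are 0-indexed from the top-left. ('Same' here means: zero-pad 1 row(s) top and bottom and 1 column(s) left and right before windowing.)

104

The receptive field on the zero-padded input at this output position is [15 1 7 / 9 13 12 / 11 20 9]. Elementwise product with the kernel and sum: 15·1 + 1·1 + 7·1 + 9·1 + 13·1 + 12·-1 + 11·3 + 20·1 + 9·2.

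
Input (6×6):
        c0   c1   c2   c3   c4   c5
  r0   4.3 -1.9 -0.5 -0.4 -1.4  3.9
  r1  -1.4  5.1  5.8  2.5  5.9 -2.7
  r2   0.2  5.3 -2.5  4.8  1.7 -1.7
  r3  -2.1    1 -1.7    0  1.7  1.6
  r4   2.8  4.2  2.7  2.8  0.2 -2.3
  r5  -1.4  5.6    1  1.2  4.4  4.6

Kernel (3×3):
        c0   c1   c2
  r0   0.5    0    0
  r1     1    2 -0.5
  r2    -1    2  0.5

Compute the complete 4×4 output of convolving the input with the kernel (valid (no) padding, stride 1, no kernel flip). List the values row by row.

Output[0,0]: The receptive field on the input at this output position is [4.3 -1.9 -0.5 / -1.4 5.1 5.8 / 0.2 5.3 -2.5]. Elementwise product with the kernel and sum: 4.3·0.5 + -1.4·1 + 5.1·2 + 5.8·-0.5 + 0.2·-1 + 5.3·2 + -2.5·0.5.

17.2 6.6 20.55 13.2
14.6 -3.95 11.7 14.5
7.8 2.85 -0.8 1.45
21.9 5.7 10.95 14.25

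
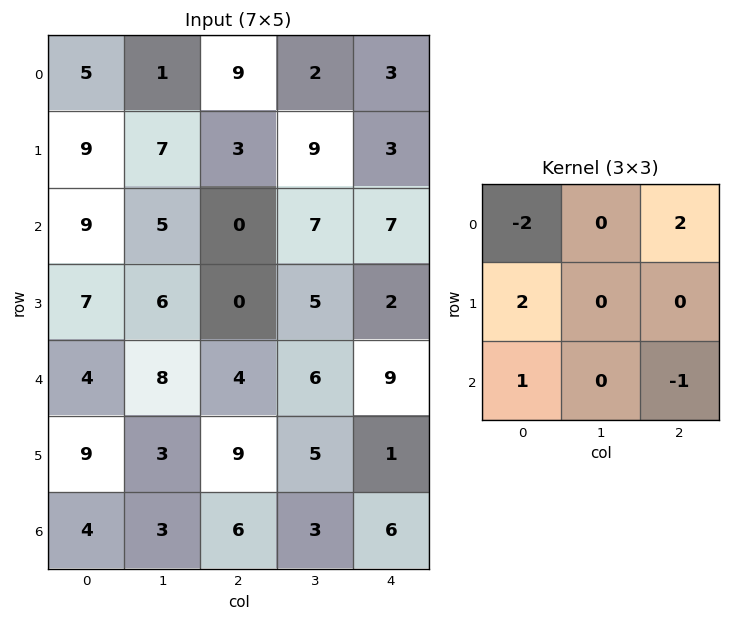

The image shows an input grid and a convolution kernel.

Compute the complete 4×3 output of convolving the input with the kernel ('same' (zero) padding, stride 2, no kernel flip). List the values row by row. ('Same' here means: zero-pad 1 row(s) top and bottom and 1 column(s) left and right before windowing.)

Output[0,0]: The receptive field on the zero-padded input at this output position is [0 0 0 / 0 5 1 / 0 9 7]. Elementwise product with the kernel and sum: 0·-2 + 0·2 + 0·2 + 0·1 + 7·-1.
Output[0,1]: The receptive field on the zero-padded input at this output position is [0 0 0 / 1 9 2 / 7 3 9]. Elementwise product with the kernel and sum: 0·-2 + 0·2 + 1·2 + 7·1 + 9·-1.

-7 0 13
8 15 1
9 12 7
6 10 -4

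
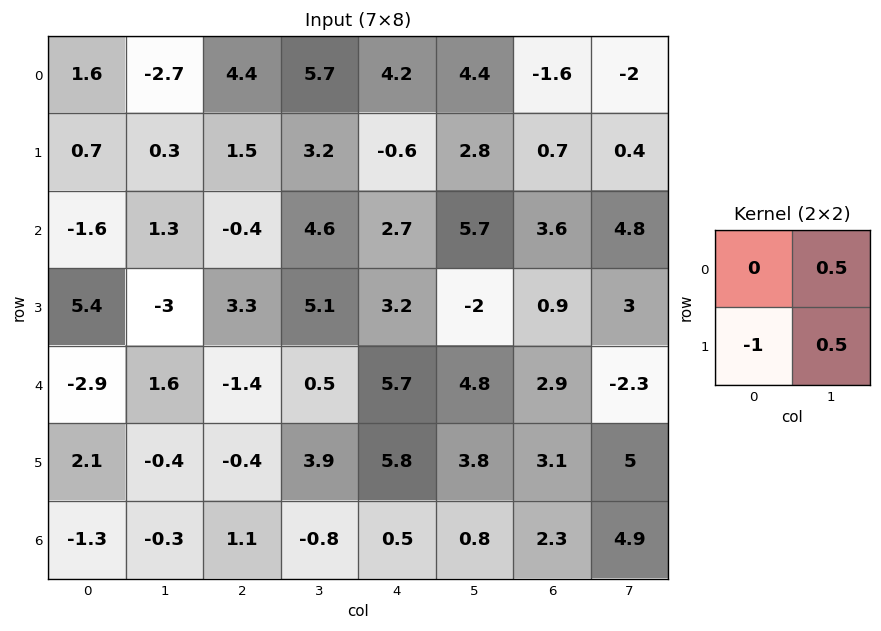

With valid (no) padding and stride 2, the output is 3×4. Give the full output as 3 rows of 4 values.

-1.9 2.95 4.2 -1.5
-6.25 1.55 -1.35 3
-1.5 2.6 -1.5 -1.75

Output[0,0]: The receptive field on the input at this output position is [1.6 -2.7 / 0.7 0.3]. Elementwise product with the kernel and sum: -2.7·0.5 + 0.7·-1 + 0.3·0.5.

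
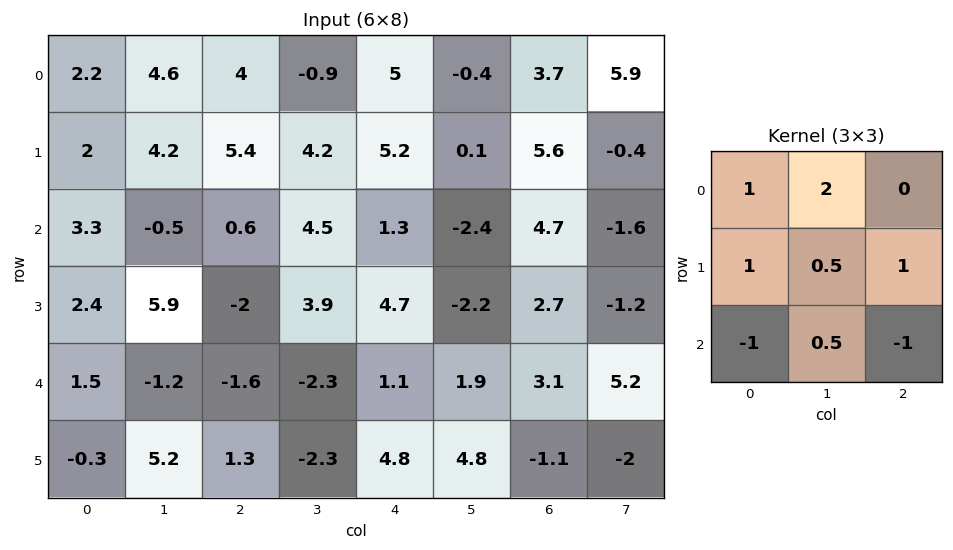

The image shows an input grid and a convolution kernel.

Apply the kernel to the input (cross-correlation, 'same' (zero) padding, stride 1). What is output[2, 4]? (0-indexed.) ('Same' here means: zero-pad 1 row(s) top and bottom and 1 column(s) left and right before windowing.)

18

The receptive field on the zero-padded input at this output position is [4.2 5.2 0.1 / 4.5 1.3 -2.4 / 3.9 4.7 -2.2]. Elementwise product with the kernel and sum: 4.2·1 + 5.2·2 + 4.5·1 + 1.3·0.5 + -2.4·1 + 3.9·-1 + 4.7·0.5 + -2.2·-1.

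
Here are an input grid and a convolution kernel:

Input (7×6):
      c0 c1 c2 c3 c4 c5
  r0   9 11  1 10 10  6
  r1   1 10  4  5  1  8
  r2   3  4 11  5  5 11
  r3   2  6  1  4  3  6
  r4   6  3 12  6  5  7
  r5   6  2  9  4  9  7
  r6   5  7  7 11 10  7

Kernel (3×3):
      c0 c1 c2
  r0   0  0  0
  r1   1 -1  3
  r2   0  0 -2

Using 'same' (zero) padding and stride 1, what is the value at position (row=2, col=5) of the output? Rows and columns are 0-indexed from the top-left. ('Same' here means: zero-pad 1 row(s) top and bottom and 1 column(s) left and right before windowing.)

The receptive field on the zero-padded input at this output position is [1 8 0 / 5 11 0 / 3 6 0]. Elementwise product with the kernel and sum: 5·1 + 11·-1 + 0·3 + 0·-2.

-6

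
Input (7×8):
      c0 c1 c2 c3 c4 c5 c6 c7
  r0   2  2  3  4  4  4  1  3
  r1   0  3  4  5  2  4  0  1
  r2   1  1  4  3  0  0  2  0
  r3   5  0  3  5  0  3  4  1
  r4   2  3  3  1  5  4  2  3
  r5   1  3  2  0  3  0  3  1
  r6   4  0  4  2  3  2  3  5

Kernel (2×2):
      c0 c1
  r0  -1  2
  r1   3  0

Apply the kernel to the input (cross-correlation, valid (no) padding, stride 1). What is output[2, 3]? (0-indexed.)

The receptive field on the input at this output position is [3 0 / 5 0]. Elementwise product with the kernel and sum: 3·-1 + 0·2 + 5·3.

12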